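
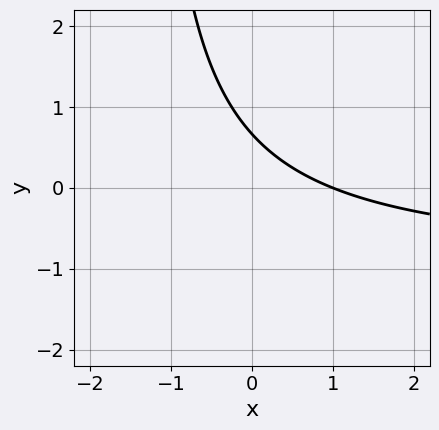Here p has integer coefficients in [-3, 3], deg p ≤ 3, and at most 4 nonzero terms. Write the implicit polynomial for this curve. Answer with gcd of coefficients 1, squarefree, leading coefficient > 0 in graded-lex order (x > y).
First, the degree is 2 — no degree-1 curve has this shape.
Then, checking where it meets the axes: it meets the x-axis at x = 1 (among the integer gridlines).
Finally, the integer polynomial consistent with all of this is the stated p.

2*x*y + 2*x + 3*y - 2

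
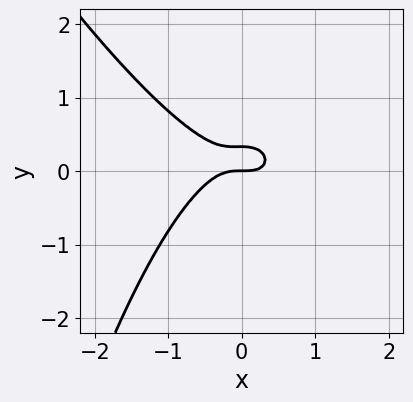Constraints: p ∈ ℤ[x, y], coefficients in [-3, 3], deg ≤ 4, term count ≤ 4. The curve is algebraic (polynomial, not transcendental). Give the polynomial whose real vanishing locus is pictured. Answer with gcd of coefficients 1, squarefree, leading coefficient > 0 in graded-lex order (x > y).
2*x^3 + x^2*y + 3*y^2 - y

(a) deg p = 3. No degree-2 curve has this shape.
(b) Observable constraints: it crosses the x-axis at the gridline x = 0; one y-axis crossing is at y = 0.
(c) These observations pin down the coefficients.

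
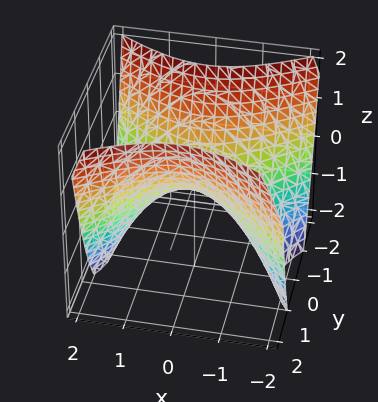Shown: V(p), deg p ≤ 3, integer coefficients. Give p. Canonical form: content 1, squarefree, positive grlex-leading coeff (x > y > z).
(a) deg p = 2. A saddle surface; a quadric.
(b) Symmetries: it's symmetric under y → −y, forcing even powers of y; the x ↦ −x reflection is a symmetry, so x appears only in even powers.
(c) From the axis intercepts and sections: one x-axis crossing is at x = 0; it meets the y-axis at y = 0 (among the integer gridlines); one z-axis crossing is at z = 0.
(d) Together with the visible shape, these determine p as stated.

2*x^2 - 3*y^2 + 3*z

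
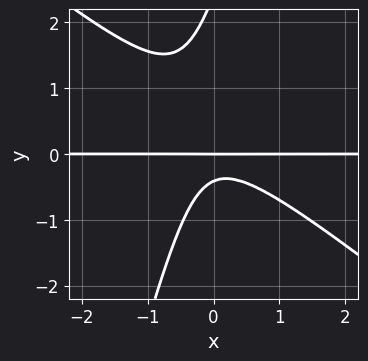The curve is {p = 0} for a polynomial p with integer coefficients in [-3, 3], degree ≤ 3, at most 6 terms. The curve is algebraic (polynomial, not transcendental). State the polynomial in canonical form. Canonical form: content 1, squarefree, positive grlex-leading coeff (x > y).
3*x^2*y + 3*x*y^2 - y^3 + 2*y^2 + y

(a) The degree is 3 — a generic line meets the curve in up to 3 points.
(b) Checking where it meets the axes: it crosses the y-axis at the gridline y = 0; the visible x-axis segment lies entirely on the curve.
(c) Assembling these constraints gives the stated polynomial.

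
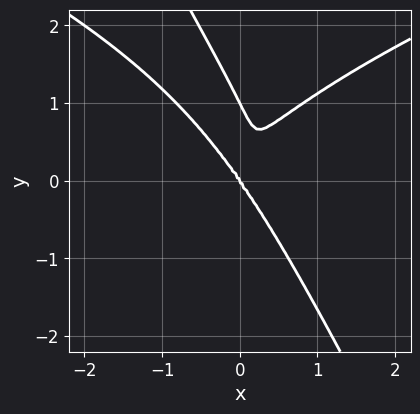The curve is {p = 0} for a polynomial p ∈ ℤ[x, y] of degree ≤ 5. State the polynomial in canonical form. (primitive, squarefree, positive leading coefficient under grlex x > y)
1. The degree is 4 — the shape is more complex than any degree-3 curve.
2. Observable constraints: among the integer gridlines, it crosses the y-axis at y ∈ {0, 1}; one x-axis crossing is at x = 0.
3. These observations pin down the coefficients.

2*x*y^3 + y^4 - 3*x^3 - y^3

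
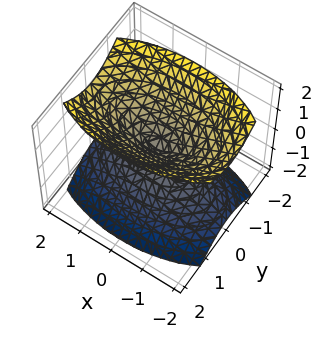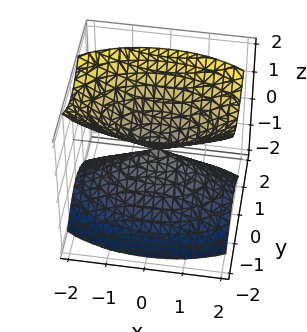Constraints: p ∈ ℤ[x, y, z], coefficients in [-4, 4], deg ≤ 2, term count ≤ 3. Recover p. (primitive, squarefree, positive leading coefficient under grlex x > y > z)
x^2 + 3*y^2 - 2*z^2

1. The picture has 2 separate pieces. Treating them together as one polynomial.
2. Degree: a double cone through the origin; a quadric, so deg p = 2.
3. Symmetries: mirror symmetry x ↦ −x ⇒ only even powers of x; the z ↦ −z reflection is a symmetry, so z appears only in even powers; it's symmetric under y → −y, forcing even powers of y.
4. Reading off the gridlines: one x-axis crossing is at x = 0; it crosses the z-axis at the gridline z = 0.
5. Assembling these constraints gives the stated polynomial.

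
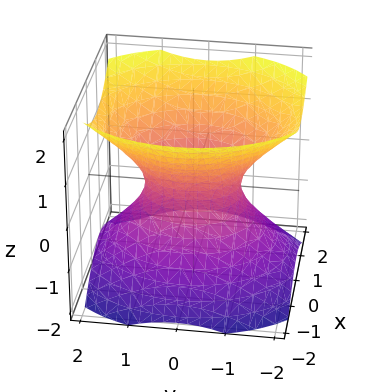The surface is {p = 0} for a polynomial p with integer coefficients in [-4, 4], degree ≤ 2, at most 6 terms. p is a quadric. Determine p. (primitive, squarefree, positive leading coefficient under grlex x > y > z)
3*x^2 + 2*y^2 - 3*z^2 - 2

Degree: an hourglass — one-sheet hyperboloid; a quadric, so deg p = 2.
Symmetries: mirror symmetry y ↦ −y ⇒ only even powers of y; the x ↦ −x reflection is a symmetry, so x appears only in even powers; mirror symmetry z ↦ −z ⇒ only even powers of z.
Reading off the gridlines: the y-axis gridline crossings are at y ∈ {-1, 1}; the surface avoids every integer z-axis point in the box.
Together with the visible shape, these determine p as stated.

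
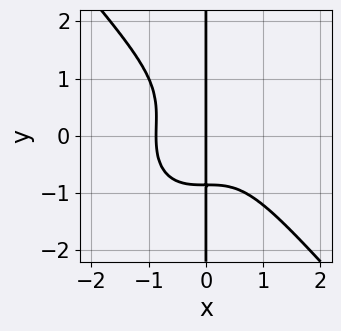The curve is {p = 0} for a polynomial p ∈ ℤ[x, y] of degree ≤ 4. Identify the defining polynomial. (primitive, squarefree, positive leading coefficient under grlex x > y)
3*x^4 + 2*x*y^3 - x*y^2 + 2*x

(a) The degree is 4 — the shape is more complex than any degree-3 curve.
(b) From the axis intercepts and sections: every point of the y-axis in the box is on the curve; it crosses the x-axis at the gridline x = 0.
(c) Assembling these constraints gives the stated polynomial.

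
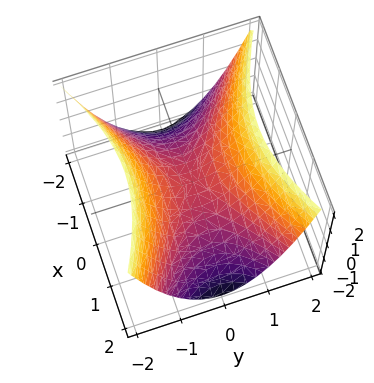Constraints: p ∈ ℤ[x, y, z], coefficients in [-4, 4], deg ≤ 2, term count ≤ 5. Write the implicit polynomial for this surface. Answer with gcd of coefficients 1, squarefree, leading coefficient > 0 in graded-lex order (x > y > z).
First, degree: a saddle surface; a quadric, so deg p = 2.
Next, symmetries: it's symmetric under x → −x, forcing even powers of x; the y ↦ −y reflection is a symmetry, so y appears only in even powers.
Then, reading off the gridlines: it meets the x-axis at x = 0 (among the integer gridlines); it crosses the y-axis at the gridline y = 0; one z-axis crossing is at z = 0.
Finally, together with the visible shape, these determine p as stated.

x^2 - 2*y^2 + 2*z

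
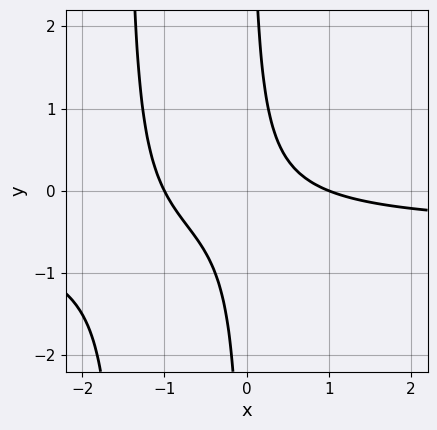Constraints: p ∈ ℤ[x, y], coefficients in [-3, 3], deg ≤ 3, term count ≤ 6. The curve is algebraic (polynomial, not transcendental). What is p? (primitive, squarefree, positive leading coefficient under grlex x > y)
2*x^2*y + x^2 + 3*x*y - 1

1. The degree is 3 — a generic line meets the curve in up to 3 points.
2. From the axis intercepts and sections: the x-axis gridline crossings are at x ∈ {-1, 1}; it misses every integer gridline on the y-axis.
3. The integer polynomial consistent with all of this is the stated p.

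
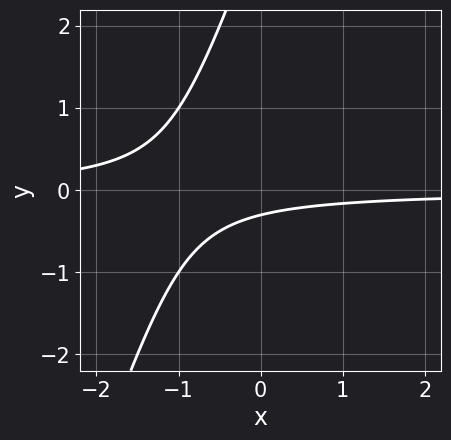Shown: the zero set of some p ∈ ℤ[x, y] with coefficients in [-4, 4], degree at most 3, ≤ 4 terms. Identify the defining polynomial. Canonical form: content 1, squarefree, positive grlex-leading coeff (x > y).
3*x*y - y^2 + 3*y + 1

(a) The degree is 2 — a generic line meets the curve in up to 2 points.
(b) Reading off the gridlines: it misses every integer gridline on the x-axis.
(c) Matching integer coefficients to the picture gives p.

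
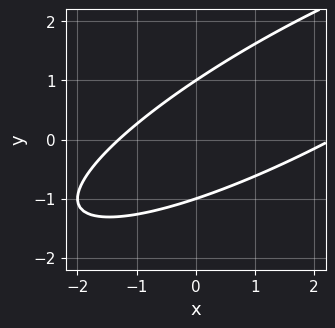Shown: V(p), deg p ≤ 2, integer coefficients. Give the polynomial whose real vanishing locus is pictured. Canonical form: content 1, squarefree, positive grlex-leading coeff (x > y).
x^2 - 3*x*y + 3*y^2 - x - 3

1. The degree is 2 — no degree-1 curve has this shape.
2. Observable constraints: the y-axis gridline crossings are at y ∈ {-1, 1}.
3. Fitting integer coefficients to these (and the overall shape) gives p.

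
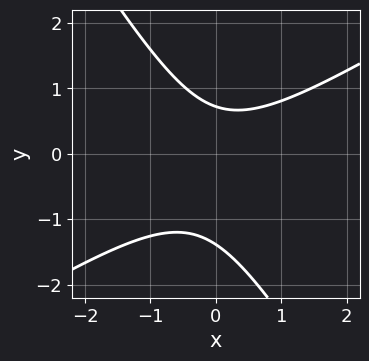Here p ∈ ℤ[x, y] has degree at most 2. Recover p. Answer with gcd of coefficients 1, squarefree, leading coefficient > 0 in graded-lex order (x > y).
deg p = 2.
Checking where it meets the axes: it misses every integer gridline on the x-axis.
The integer polynomial consistent with all of this is the stated p.

3*x^2 - 3*x*y - 3*y^2 - 2*y + 3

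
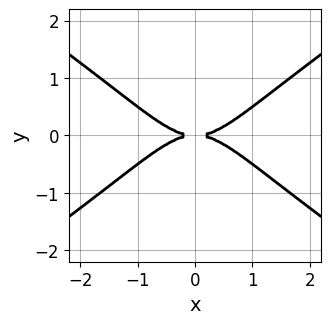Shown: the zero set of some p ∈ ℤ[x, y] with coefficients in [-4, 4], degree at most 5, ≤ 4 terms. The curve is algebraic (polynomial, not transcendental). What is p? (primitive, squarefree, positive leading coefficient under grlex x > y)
x^4 - 2*x^2*y^2 - 2*y^2

deg p = 4. No degree-3 curve has this shape.
Symmetries: it's symmetric under y → −y, forcing even powers of y; the x ↦ −x reflection is a symmetry, so x appears only in even powers.
From the visible intercepts: it meets the x-axis at x = 0 (among the integer gridlines); it meets the y-axis at y = 0 (among the integer gridlines).
Fitting integer coefficients to these (and the overall shape) gives p.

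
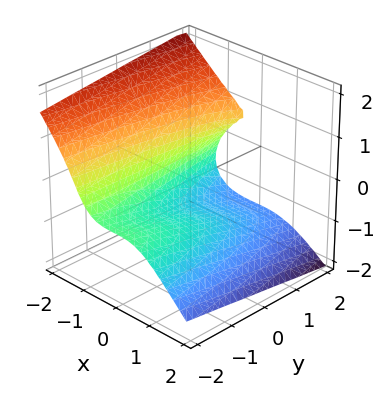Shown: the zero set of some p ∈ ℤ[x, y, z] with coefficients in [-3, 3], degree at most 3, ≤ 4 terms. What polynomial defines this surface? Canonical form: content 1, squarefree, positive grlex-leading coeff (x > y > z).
(a) The degree is 3 — the shape is more complex than any degree-2 surface.
(b) Observable constraints: it misses every integer gridline on the y-axis; it crosses the x-axis at the gridline x = -1.
(c) Together with the visible shape, these determine p as stated.

2*x^3 + 3*z^3 - 2*y*z + 2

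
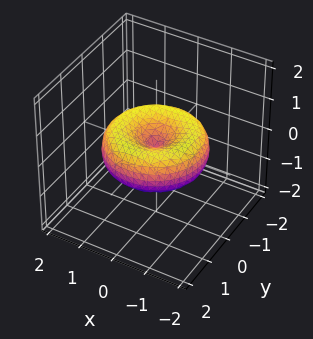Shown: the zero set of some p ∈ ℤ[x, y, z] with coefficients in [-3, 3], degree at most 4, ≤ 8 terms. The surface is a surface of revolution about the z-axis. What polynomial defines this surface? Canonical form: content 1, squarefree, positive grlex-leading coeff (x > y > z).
(a) The degree is 4 — the shape is more complex than any degree-3 surface.
(b) Symmetry: every cross-section ⟂ z is a circle, so x, y appear only via x² + y².
(c) From the axis intercepts and sections: one x-axis crossing is at x = 0; a circular section at z = 0 has radius between 1 and 2; it meets the z-axis at z = 0 (among the integer gridlines).
(d) Together with the visible shape, these determine p as stated.

x^4 + 2*x^2*y^2 + y^4 - 2*x^2 - 2*y^2 + 3*z^2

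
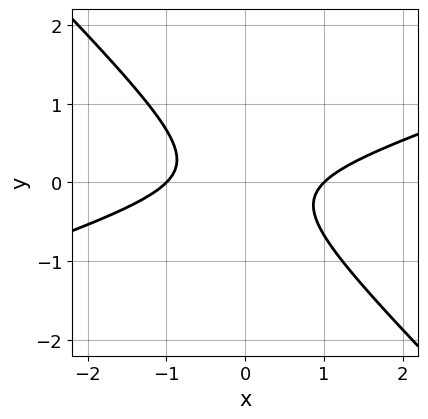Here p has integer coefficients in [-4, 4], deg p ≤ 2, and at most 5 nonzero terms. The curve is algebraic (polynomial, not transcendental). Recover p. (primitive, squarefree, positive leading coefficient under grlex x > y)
1. Degree: the shape is more complex than any degree-1 curve, so deg p = 2.
2. From the visible intercepts: it misses every integer gridline on the y-axis; among the integer gridlines, it crosses the x-axis at x ∈ {-1, 1}.
3. These observations pin down the coefficients.

x^2 - 2*x*y - 3*y^2 - 1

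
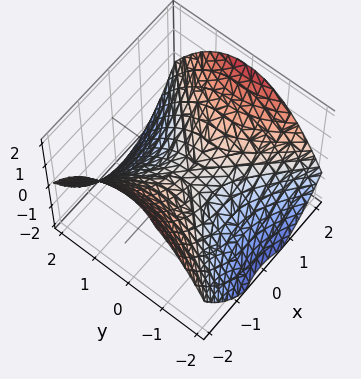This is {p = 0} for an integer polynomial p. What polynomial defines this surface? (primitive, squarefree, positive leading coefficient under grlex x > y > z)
x^2 - y^2 - 2*z

The degree is 2 — a hyperbolic paraboloid; a quadric.
Symmetries: the y ↦ −y reflection is a symmetry, so y appears only in even powers; the x ↦ −x reflection is a symmetry, so x appears only in even powers.
From the axis intercepts and sections: it meets the x-axis at x = 0 (among the integer gridlines); one z-axis crossing is at z = 0; one y-axis crossing is at y = 0.
Assembling these constraints gives the stated polynomial.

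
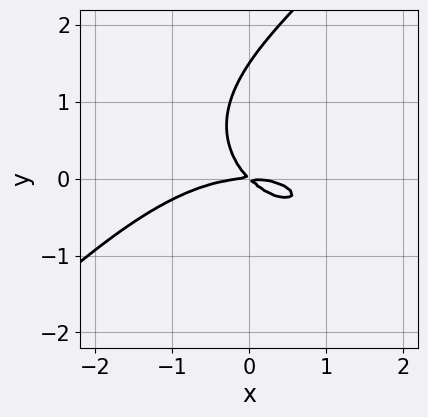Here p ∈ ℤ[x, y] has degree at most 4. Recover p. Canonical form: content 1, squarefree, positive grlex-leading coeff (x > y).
x^3 + x*y^2 - 2*y^3 + 3*x*y + 3*y^2

(a) deg p = 3. A generic line meets the curve in up to 3 points.
(b) From the axis intercepts and sections: it crosses the y-axis at the gridline y = 0; it crosses the x-axis at the gridline x = 0.
(c) These observations pin down the coefficients.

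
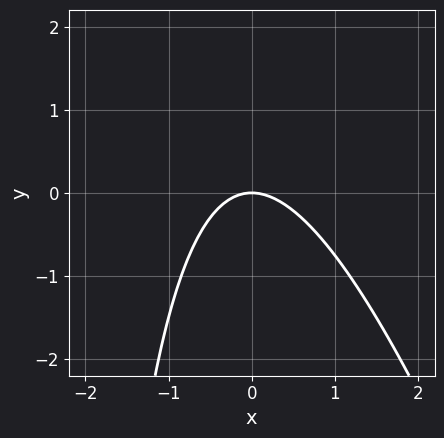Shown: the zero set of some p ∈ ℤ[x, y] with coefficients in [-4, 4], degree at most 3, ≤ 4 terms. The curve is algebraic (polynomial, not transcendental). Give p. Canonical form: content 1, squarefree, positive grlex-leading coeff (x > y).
3*x^2 + x*y + 3*y

First, the degree is 2 — the shape is more complex than any degree-1 curve.
Next, observable constraints: one x-axis crossing is at x = 0; one y-axis crossing is at y = 0.
Finally, the integer polynomial consistent with all of this is the stated p.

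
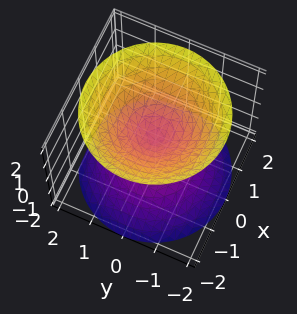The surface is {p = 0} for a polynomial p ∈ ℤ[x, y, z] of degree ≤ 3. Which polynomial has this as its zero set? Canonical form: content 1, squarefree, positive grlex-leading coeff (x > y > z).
x^2 + y^2 - z^2

1. There are 2 components.
2. The degree is 2 — a double cone through the origin; a quadric.
3. Symmetries: mirror symmetry z ↦ −z ⇒ only even powers of z; rotational symmetry about the z-axis ⇒ p depends on x, y only through x² + y².
4. From the visible intercepts: it meets the z-axis at z = 0 (among the integer gridlines); it crosses the x-axis at the gridline x = 0; it crosses the y-axis at the gridline y = 0; a circular section at z = 1 has radius exactly 1.
5. Solving for integer coefficients yields p as stated.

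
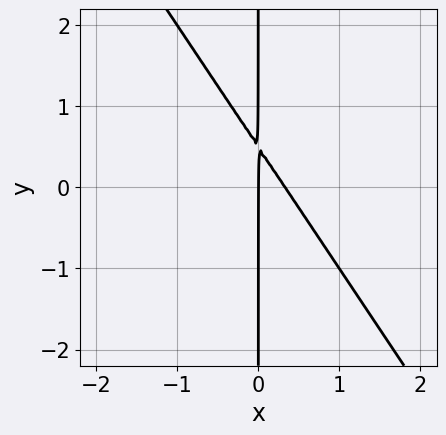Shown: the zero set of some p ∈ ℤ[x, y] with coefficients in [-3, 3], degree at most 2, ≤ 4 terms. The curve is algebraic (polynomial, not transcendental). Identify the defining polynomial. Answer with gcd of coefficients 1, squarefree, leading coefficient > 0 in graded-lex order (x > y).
3*x^2 + 2*x*y - x

Degree: the shape is more complex than any degree-1 curve, so deg p = 2.
Against the integer gridlines: one x-axis crossing is at x = 0; the visible y-axis segment lies entirely on the curve.
Together with the visible shape, these determine p as stated.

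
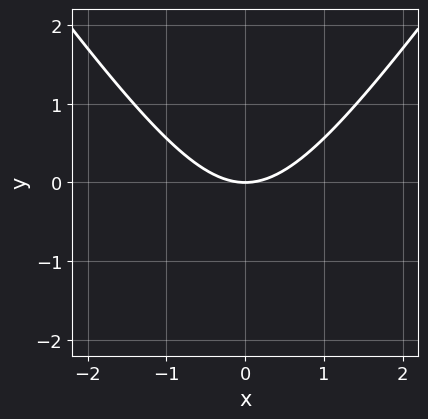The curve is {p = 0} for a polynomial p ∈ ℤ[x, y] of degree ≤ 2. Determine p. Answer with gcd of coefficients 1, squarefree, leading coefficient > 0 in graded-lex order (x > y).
First, degree: the shape is more complex than any degree-1 curve, so deg p = 2.
Then, symmetries: the x ↦ −x reflection is a symmetry, so x appears only in even powers.
Then, observable constraints: it meets the x-axis at x = 0 (among the integer gridlines); one y-axis crossing is at y = 0.
Finally, matching integer coefficients to the picture gives p.

2*x^2 - y^2 - 3*y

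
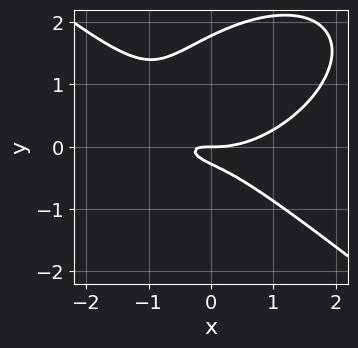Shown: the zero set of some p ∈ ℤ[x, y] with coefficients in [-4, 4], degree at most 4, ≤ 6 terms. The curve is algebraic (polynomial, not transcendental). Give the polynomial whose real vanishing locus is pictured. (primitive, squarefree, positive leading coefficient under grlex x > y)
x^3 + 2*y^3 - 2*x*y - 3*y^2 - y

First, the degree is 3 — a generic line meets the curve in up to 3 points.
Next, observable constraints: it crosses the y-axis at the gridline y = 0; one x-axis crossing is at x = 0.
Finally, together with the visible shape, these determine p as stated.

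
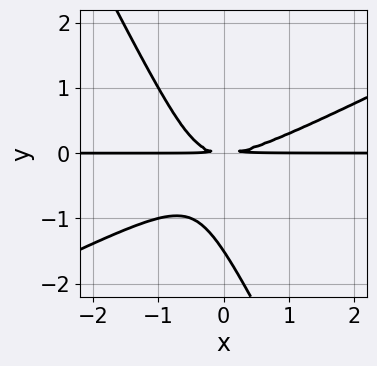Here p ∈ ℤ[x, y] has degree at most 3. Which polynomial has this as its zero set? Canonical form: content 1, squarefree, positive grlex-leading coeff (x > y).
2*x^2*y - 3*x*y^2 - 2*y^3 - 3*y^2

First, the degree is 3 — a generic line meets the curve in up to 3 points.
Then, from the visible intercepts: the visible x-axis segment lies entirely on the curve.
Finally, the integer polynomial consistent with all of this is the stated p.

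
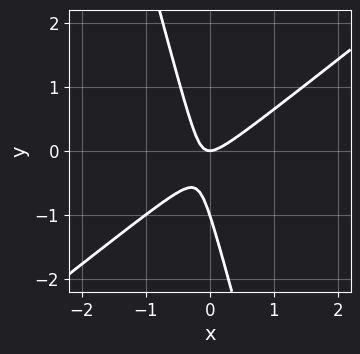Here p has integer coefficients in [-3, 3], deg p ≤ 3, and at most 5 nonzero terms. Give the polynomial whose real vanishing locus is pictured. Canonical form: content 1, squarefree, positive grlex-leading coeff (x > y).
3*x^2 - 3*x*y - y^2 - y

1. Degree: no degree-1 curve has this shape, so deg p = 2.
2. From the axis intercepts and sections: it meets the x-axis at x = 0 (among the integer gridlines); among the integer gridlines, it crosses the y-axis at y ∈ {-1, 0}.
3. These observations pin down the coefficients.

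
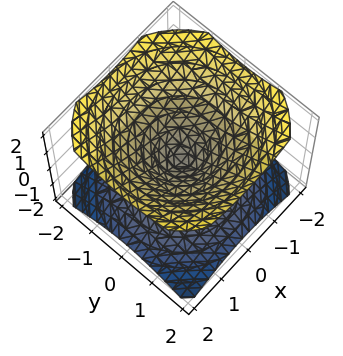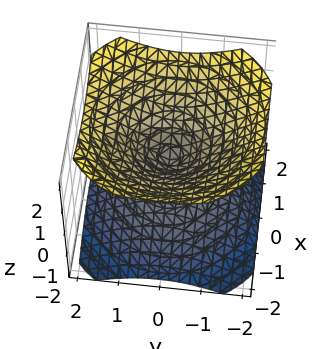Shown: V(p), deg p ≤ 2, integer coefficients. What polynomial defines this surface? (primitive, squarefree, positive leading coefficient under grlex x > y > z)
(a) There are 2 components. Treating them together as one polynomial.
(b) deg p = 2. Two nappes meeting at a single point; a quadric.
(c) Symmetries: it's symmetric under z → −z, forcing even powers of z; the surface is invariant under rotation about z: p = q(x² + y², z).
(d) Against the integer gridlines: it meets the x-axis at x = 0 (among the integer gridlines); it meets the y-axis at y = 0 (among the integer gridlines); one z-axis crossing is at z = 0.
(e) These observations pin down the coefficients.

2*x^2 + 2*y^2 - 3*z^2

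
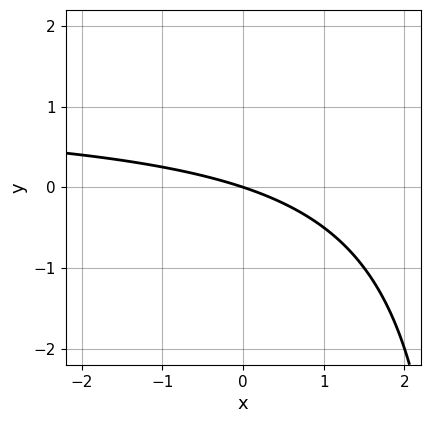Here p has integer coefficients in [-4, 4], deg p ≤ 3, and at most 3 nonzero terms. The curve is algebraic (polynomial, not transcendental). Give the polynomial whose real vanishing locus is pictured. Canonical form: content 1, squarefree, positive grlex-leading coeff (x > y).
x*y - x - 3*y

First, degree: the shape is more complex than any degree-1 curve, so deg p = 2.
Next, checking where it meets the axes: it meets the x-axis at x = 0 (among the integer gridlines); it crosses the y-axis at the gridline y = 0.
Finally, the integer polynomial consistent with all of this is the stated p.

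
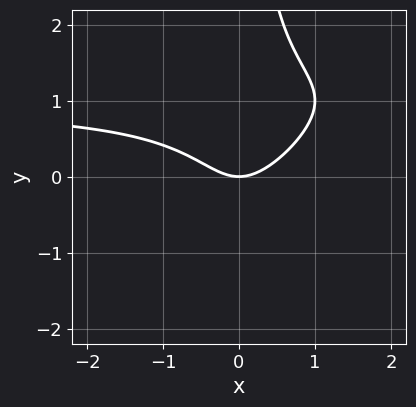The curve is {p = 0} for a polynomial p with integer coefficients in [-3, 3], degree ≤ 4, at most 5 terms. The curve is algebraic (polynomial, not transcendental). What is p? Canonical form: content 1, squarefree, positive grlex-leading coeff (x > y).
First, degree: the shape is more complex than any degree-2 curve, so deg p = 3.
Then, observable constraints: it meets the x-axis at x = 0 (among the integer gridlines); it meets the y-axis at y = 0 (among the integer gridlines).
Finally, fitting integer coefficients to these (and the overall shape) gives p.

x^2*y - x*y^2 - x^2 + y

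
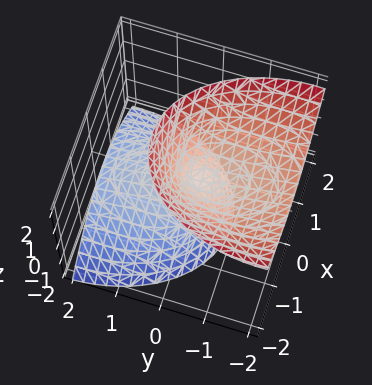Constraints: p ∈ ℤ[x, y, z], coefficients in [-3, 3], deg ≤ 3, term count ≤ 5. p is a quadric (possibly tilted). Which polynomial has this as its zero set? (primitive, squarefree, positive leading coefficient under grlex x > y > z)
2*x^2 + y^2 + 2*y*z - z^2

First, I count 2 distinct pieces. They look like related sheets of one shape, so recover p as a whole.
Then, the degree is 2 — a generic line meets the surface in up to 2 points.
Then, observable constraints: one x-axis crossing is at x = 0; it meets the z-axis at z = 0 (among the integer gridlines).
Finally, the integer polynomial consistent with all of this is the stated p.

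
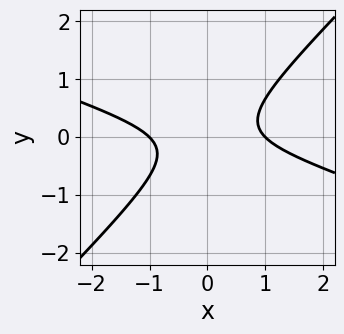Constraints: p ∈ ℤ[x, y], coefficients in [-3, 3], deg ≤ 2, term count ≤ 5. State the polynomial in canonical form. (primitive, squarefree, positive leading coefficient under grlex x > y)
x^2 + 2*x*y - 3*y^2 - 1

(a) The degree is 2 — the shape is more complex than any degree-1 curve.
(b) Reading off the gridlines: the x-axis gridline crossings are at x ∈ {-1, 1}; the curve avoids every integer y-axis point in the box.
(c) Matching integer coefficients to the picture gives p.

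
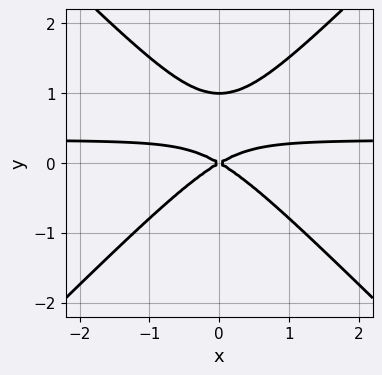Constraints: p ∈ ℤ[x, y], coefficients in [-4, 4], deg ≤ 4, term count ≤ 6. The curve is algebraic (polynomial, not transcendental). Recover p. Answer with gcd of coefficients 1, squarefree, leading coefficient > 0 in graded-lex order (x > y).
(a) Degree: the shape is more complex than any degree-2 curve, so deg p = 3.
(b) Symmetries: the x ↦ −x reflection is a symmetry, so x appears only in even powers.
(c) From the visible intercepts: the y-axis gridline crossings are at y ∈ {0, 1}; one x-axis crossing is at x = 0.
(d) Together with the visible shape, these determine p as stated.

3*x^2*y - 3*y^3 - x^2 + 3*y^2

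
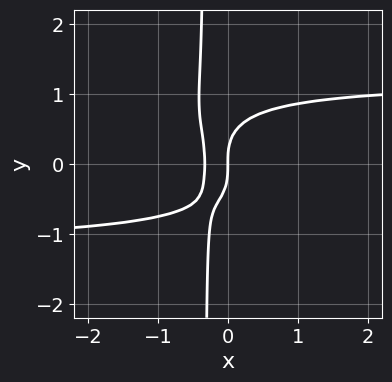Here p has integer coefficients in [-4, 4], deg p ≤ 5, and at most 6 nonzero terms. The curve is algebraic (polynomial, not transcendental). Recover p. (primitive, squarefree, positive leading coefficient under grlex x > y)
2*x^2*y^2 + 3*x*y^3 + y^3 - 3*x^2 - x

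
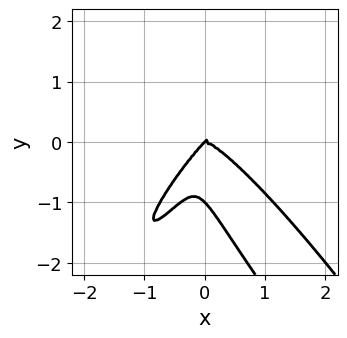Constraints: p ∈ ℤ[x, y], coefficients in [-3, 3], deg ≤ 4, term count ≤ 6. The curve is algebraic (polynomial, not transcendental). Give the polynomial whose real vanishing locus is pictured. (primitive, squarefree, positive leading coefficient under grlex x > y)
First, degree: no degree-3 curve has this shape, so deg p = 4.
Then, reading off the gridlines: one x-axis crossing is at x = 0; among the integer gridlines, it crosses the y-axis at y ∈ {-1, 0}.
Finally, solving for integer coefficients yields p as stated.

3*x^4 - 3*x^2*y^2 + y^4 - x*y^2 + y^3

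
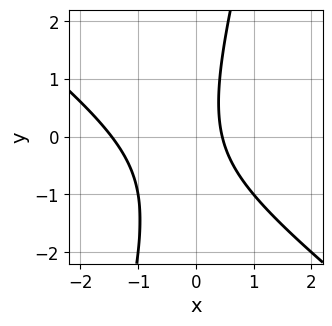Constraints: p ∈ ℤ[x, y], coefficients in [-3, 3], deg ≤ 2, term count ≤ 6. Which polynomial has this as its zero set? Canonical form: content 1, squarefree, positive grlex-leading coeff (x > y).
First, degree: a generic line meets the curve in up to 2 points, so deg p = 2.
Next, from the visible intercepts: the curve avoids every integer y-axis point in the box.
Finally, together with the visible shape, these determine p as stated.

3*x^2 + 3*x*y - y^2 + 3*x - 2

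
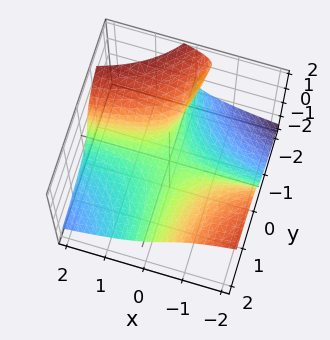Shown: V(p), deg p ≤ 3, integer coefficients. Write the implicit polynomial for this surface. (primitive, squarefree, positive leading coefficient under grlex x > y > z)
2*z^3 + 3*x*y + 2*y*z - 3*z^2 + 3*z

First, deg p = 3. No degree-2 surface has this shape.
Then, from the axis intercepts and sections: the visible x-axis segment lies entirely on the surface; every point of the y-axis in the box is on the surface.
Finally, solving for integer coefficients yields p as stated.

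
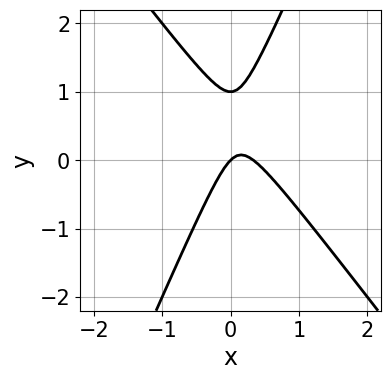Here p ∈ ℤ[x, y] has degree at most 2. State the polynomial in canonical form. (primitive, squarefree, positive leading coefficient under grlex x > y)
deg p = 2.
Checking where it meets the axes: the y-axis gridline crossings are at y ∈ {0, 1}; one x-axis crossing is at x = 0.
Assembling these constraints gives the stated polynomial.

3*x^2 + x*y - y^2 - x + y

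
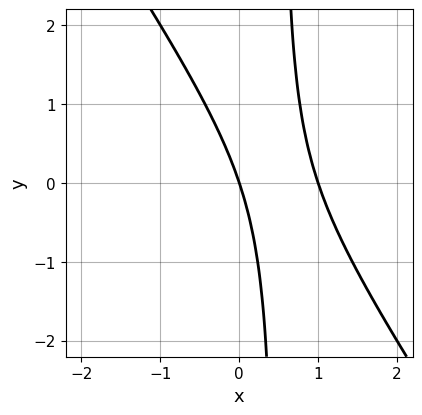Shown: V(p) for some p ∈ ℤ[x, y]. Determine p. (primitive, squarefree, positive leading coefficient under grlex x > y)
3*x^2 + 2*x*y - 3*x - y

Degree: the shape is more complex than any degree-1 curve, so deg p = 2.
Checking where it meets the axes: it meets the y-axis at y = 0 (among the integer gridlines); among the integer gridlines, it crosses the x-axis at x ∈ {0, 1}.
Putting this together gives p.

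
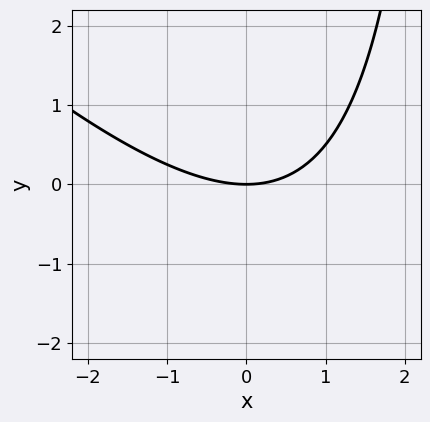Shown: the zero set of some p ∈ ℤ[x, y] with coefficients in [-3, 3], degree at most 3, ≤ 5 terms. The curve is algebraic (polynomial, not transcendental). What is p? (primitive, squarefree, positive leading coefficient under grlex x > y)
First, deg p = 2. A generic line meets the curve in up to 2 points.
Then, reading off the gridlines: one x-axis crossing is at x = 0; it crosses the y-axis at the gridline y = 0.
Finally, together with the visible shape, these determine p as stated.

x^2 + x*y - 3*y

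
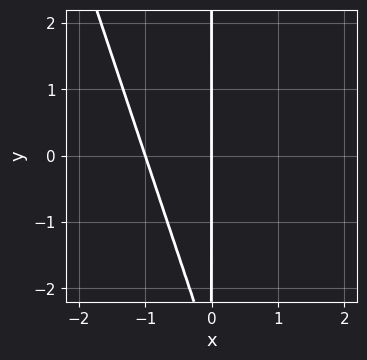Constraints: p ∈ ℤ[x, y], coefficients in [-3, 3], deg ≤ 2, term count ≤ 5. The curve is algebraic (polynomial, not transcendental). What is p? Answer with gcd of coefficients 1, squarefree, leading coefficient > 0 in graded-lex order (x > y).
(a) Degree: the shape is more complex than any degree-1 curve, so deg p = 2.
(b) Reading off the gridlines: the x-axis gridline crossings are at x ∈ {-1, 0}; every point of the y-axis in the box is on the curve.
(c) These observations pin down the coefficients.

3*x^2 + x*y + 3*x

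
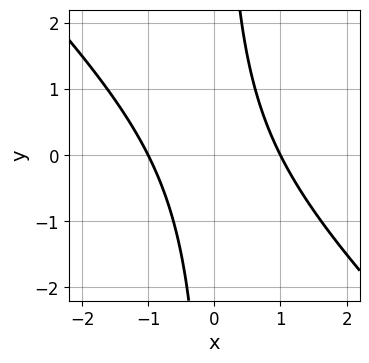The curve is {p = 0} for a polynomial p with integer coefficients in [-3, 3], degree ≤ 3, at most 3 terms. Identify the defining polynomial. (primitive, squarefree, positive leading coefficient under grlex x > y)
The degree is 2 — a generic line meets the curve in up to 2 points.
Against the integer gridlines: the x-axis gridline crossings are at x ∈ {-1, 1}; it misses every integer gridline on the y-axis.
The integer polynomial consistent with all of this is the stated p.

x^2 + x*y - 1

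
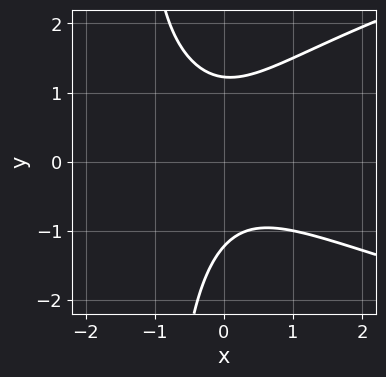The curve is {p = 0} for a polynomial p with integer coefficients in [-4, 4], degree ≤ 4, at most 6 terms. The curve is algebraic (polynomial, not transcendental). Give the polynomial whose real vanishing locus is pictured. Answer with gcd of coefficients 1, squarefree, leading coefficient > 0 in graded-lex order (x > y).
(a) Degree: a generic line meets the curve in up to 3 points, so deg p = 3.
(b) From the axis intercepts and sections: the curve avoids every integer x-axis point in the box.
(c) Assembling these constraints gives the stated polynomial.

2*x*y^2 - 3*x^2 - 2*x*y + 2*y^2 - 3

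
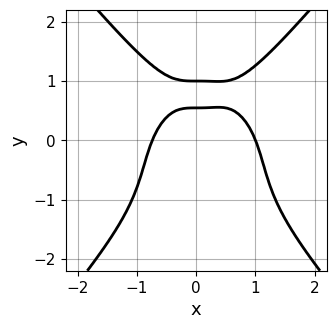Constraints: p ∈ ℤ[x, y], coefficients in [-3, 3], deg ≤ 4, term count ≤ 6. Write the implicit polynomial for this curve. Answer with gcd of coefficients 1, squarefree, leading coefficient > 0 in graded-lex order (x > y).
2*x^4 - y^4 - x^3 + 2*y - 1

(a) deg p = 4. The shape is more complex than any degree-3 curve.
(b) Checking where it meets the axes: it crosses the y-axis at the gridline y = 1; it meets the x-axis at x = 1 (among the integer gridlines).
(c) Assembling these constraints gives the stated polynomial.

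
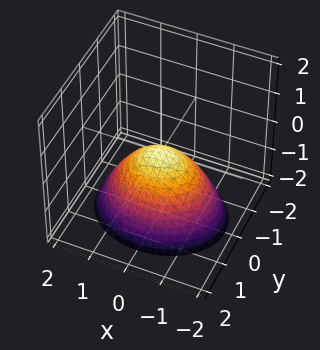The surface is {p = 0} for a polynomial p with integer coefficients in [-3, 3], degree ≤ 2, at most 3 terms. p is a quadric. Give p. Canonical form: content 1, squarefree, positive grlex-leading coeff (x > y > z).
(a) deg p = 2.
(b) Symmetries: mirror symmetry x ↦ −x ⇒ only even powers of x; it's symmetric under y → −y, forcing even powers of y.
(c) Reading off the gridlines: it crosses the z-axis at the gridline z = 0; one x-axis crossing is at x = 0.
(d) Putting this together gives p.

2*x^2 + 3*y^2 + 3*z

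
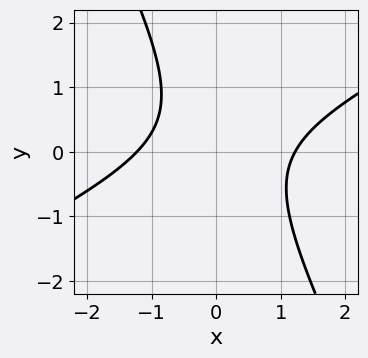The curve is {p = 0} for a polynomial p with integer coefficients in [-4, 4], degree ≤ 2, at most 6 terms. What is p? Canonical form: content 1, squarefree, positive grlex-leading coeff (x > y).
First, deg p = 2. No degree-1 curve has this shape.
Next, against the integer gridlines: it misses every integer gridline on the y-axis.
Finally, solving for integer coefficients yields p as stated.

2*x^2 - 3*x*y - 2*y^2 + y - 3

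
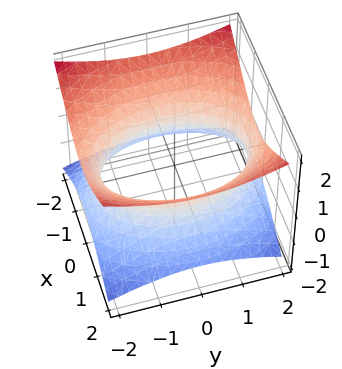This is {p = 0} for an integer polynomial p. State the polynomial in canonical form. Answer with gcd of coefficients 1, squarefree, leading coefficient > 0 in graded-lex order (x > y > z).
2*x^2 + y^2 - 3*z^2 - 3

1. The degree is 2 — an hourglass — one-sheet hyperboloid; a quadric.
2. Symmetries: the y ↦ −y reflection is a symmetry, so y appears only in even powers; it's symmetric under x → −x, forcing even powers of x; mirror symmetry z ↦ −z ⇒ only even powers of z.
3. From the axis intercepts and sections: the surface avoids every integer z-axis point in the box.
4. These observations pin down the coefficients.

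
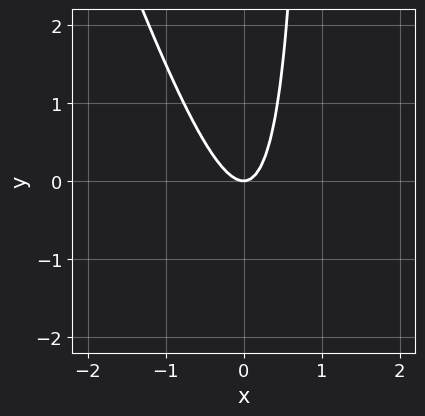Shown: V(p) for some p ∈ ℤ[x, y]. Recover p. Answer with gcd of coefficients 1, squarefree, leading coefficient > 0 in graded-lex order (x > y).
3*x^2 + x*y - y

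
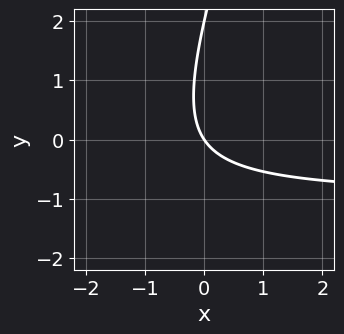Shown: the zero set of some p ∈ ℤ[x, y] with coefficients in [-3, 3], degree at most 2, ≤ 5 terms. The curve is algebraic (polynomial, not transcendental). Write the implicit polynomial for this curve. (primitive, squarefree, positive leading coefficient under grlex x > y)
Degree: no degree-1 curve has this shape, so deg p = 2.
From the axis intercepts and sections: the y-axis gridline crossings are at y ∈ {0, 2}; one x-axis crossing is at x = 0.
Solving for integer coefficients yields p as stated.

3*x*y - y^2 + 3*x + 2*y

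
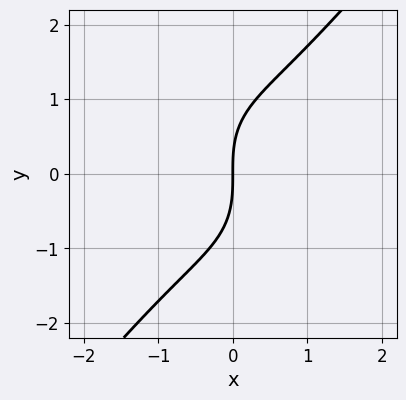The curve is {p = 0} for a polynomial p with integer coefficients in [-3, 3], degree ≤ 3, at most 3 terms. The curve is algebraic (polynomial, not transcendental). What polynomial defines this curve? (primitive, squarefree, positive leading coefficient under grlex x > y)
2*x^3 - y^3 + 3*x

The degree is 3 — no degree-2 curve has this shape.
Observable constraints: it crosses the y-axis at the gridline y = 0; it meets the x-axis at x = 0 (among the integer gridlines).
These observations pin down the coefficients.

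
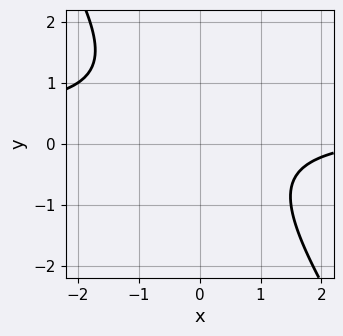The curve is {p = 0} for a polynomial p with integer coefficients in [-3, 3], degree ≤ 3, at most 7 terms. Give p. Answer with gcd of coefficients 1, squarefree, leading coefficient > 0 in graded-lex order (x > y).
1. The degree is 2 — no degree-1 curve has this shape.
2. Checking where it meets the axes: the curve avoids every integer x-axis point in the box; it misses every integer gridline on the y-axis.
3. Putting this together gives p.

3*x*y + 2*y^2 - x - y + 3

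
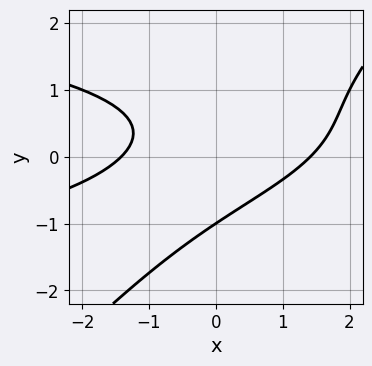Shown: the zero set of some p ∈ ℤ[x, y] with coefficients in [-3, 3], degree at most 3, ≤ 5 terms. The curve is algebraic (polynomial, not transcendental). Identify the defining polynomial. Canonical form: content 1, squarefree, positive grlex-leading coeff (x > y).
2*x*y^2 - 2*y^3 + x^2 - 2*x*y - 2

First, deg p = 3. The shape is more complex than any degree-2 curve.
Then, from the axis intercepts and sections: one y-axis crossing is at y = -1.
Finally, matching integer coefficients to the picture gives p.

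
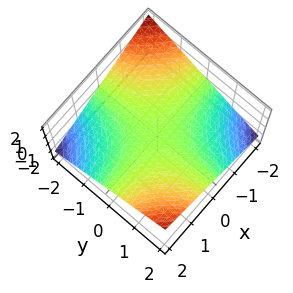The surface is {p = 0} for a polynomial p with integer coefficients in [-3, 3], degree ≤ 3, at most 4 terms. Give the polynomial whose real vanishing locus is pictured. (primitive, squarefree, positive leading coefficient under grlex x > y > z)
x*y - 3*z

Degree: a hyperbolic paraboloid; a quadric, so deg p = 2.
Reading off the gridlines: the visible x-axis segment lies entirely on the surface; the visible y-axis segment lies entirely on the surface.
Assembling these constraints gives the stated polynomial.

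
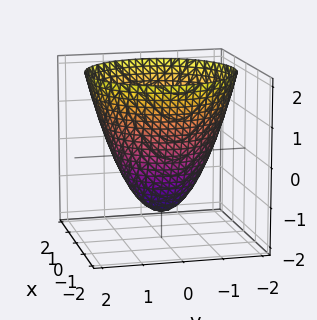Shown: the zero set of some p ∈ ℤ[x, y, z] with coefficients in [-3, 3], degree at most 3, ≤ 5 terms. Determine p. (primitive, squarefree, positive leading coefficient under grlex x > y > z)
2*x^2 + 2*y^2 - 2*z - 3

First, deg p = 2. No degree-1 surface has this shape.
Next, symmetries: every cross-section ⟂ z is a circle, so x, y appear only via x² + y².
Next, against the integer gridlines: a circular section at z = -1 has radius between 0 and 1.
Finally, matching integer coefficients to the picture gives p.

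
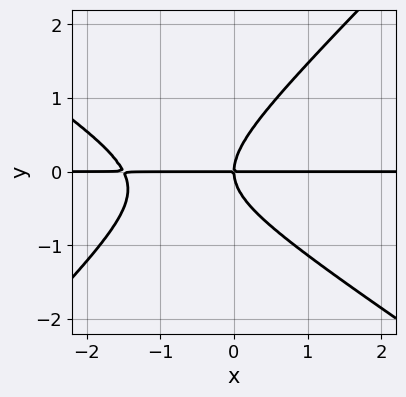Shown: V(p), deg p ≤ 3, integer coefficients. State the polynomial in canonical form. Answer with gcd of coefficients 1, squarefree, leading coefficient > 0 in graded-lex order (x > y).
2*x^2*y + x*y^2 - 3*y^3 + 3*x*y

deg p = 3. No degree-2 curve has this shape.
Reading off the gridlines: it crosses the y-axis at the gridline y = 0; the visible x-axis segment lies entirely on the curve.
Fitting integer coefficients to these (and the overall shape) gives p.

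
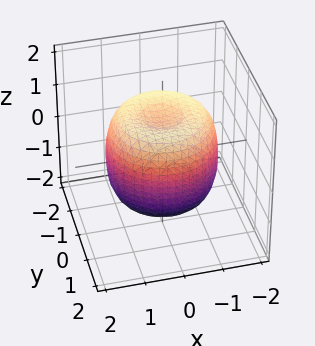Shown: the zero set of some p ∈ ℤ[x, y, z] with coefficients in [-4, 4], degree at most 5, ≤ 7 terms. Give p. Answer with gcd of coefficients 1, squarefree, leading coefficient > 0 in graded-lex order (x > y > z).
2*x^4 + 4*x^2*y^2 + 2*y^4 - 3*x^2 - 3*y^2 + 2*z^2 - 2

Degree: a generic line meets the surface in up to 4 points, so deg p = 4.
Symmetry: the z-axis is an axis of rotation, so x and y enter only as x² + y².
Checking where it meets the axes: a circular section at z = 1 has radius between 1 and 2; among the integer gridlines, it crosses the z-axis at z ∈ {-1, 1}.
The integer polynomial consistent with all of this is the stated p.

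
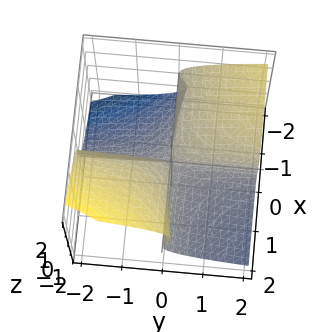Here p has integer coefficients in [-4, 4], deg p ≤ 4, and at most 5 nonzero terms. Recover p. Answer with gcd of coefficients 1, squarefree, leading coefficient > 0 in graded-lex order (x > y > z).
2*x*z^2 - 3*z^3 - 3*x*y

1. Degree: the shape is more complex than any degree-2 surface, so deg p = 3.
2. Against the integer gridlines: every point of the x-axis in the box is on the surface; it meets the z-axis at z = 0 (among the integer gridlines); every point of the y-axis in the box is on the surface.
3. Together with the visible shape, these determine p as stated.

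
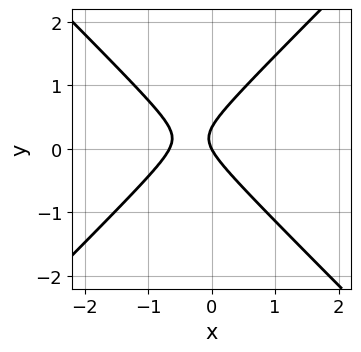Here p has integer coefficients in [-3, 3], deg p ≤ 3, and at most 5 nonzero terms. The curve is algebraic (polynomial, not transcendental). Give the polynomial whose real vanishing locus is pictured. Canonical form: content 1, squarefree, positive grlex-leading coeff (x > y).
3*x^2 - 3*y^2 + 2*x + y

The degree is 2 — the shape is more complex than any degree-1 curve.
From the axis intercepts and sections: it meets the y-axis at y = 0 (among the integer gridlines); it meets the x-axis at x = 0 (among the integer gridlines).
These observations pin down the coefficients.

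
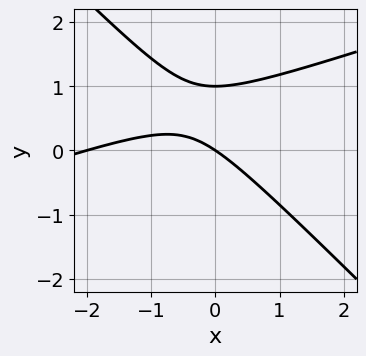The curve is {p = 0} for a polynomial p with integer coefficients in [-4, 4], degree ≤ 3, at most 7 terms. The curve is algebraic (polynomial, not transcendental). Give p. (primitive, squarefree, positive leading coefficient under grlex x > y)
x^2 - 2*x*y - 3*y^2 + 2*x + 3*y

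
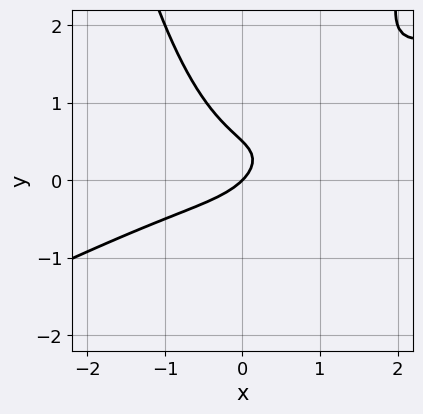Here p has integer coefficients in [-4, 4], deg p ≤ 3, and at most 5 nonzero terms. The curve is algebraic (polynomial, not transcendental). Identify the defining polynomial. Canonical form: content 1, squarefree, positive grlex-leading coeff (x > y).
1. Degree: a generic line meets the curve in up to 3 points, so deg p = 3.
2. From the axis intercepts and sections: it crosses the x-axis at the gridline x = 0; one y-axis crossing is at y = 0.
3. These observations pin down the coefficients.

x^3 - 2*x^2*y + 2*y^2 + x - y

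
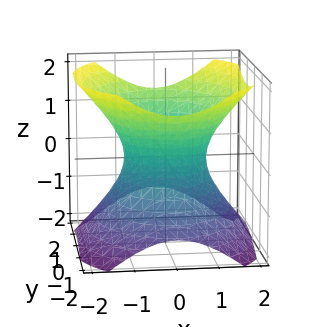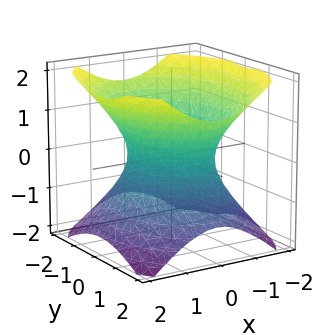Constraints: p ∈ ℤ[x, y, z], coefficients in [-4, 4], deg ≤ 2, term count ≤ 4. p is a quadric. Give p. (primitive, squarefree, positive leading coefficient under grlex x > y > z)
(a) deg p = 2. One connected sheet with a waist; a quadric.
(b) Symmetries: mirror symmetry x ↦ −x ⇒ only even powers of x; it's symmetric under z → −z, forcing even powers of z; the y ↦ −y reflection is a symmetry, so y appears only in even powers.
(c) Checking where it meets the axes: it misses every integer gridline on the z-axis; among the integer gridlines, it crosses the x-axis at x ∈ {-1, 1}.
(d) The integer polynomial consistent with all of this is the stated p.

3*x^2 + 2*y^2 - 3*z^2 - 3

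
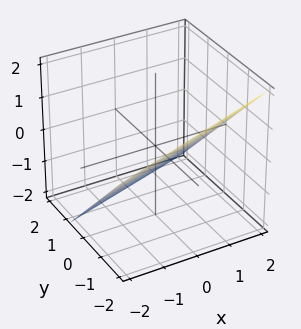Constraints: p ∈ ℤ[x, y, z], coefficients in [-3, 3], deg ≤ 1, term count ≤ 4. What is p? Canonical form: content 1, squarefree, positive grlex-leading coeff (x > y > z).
x - 3*y - 3*z - 2

Degree: the surface is flat (a plane), so deg p = 1.
From the axis intercepts and sections: it meets the x-axis at x = 2 (among the integer gridlines).
Assembling these constraints gives the stated polynomial.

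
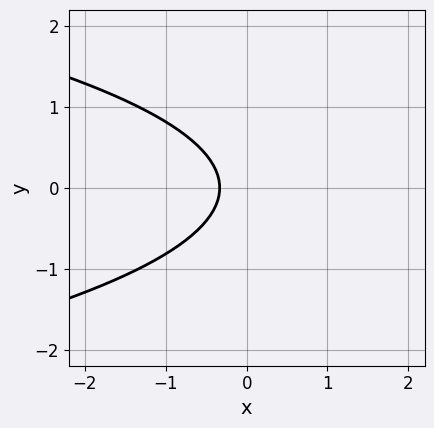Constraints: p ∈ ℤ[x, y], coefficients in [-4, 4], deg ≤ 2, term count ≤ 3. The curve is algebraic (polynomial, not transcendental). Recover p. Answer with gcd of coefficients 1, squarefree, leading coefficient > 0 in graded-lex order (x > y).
3*y^2 + 3*x + 1

(a) deg p = 2. A generic line meets the curve in up to 2 points.
(b) Symmetries: mirror symmetry y ↦ −y ⇒ only even powers of y.
(c) Checking where it meets the axes: no y-intercept at any integer in the box.
(d) Together with the visible shape, these determine p as stated.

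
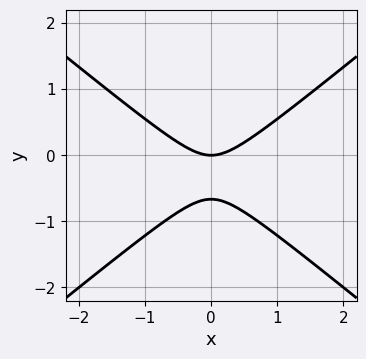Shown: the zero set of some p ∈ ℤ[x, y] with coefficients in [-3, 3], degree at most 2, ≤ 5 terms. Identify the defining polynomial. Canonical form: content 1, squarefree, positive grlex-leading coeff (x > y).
2*x^2 - 3*y^2 - 2*y

First, degree: a generic line meets the curve in up to 2 points, so deg p = 2.
Then, symmetries: mirror symmetry x ↦ −x ⇒ only even powers of x.
Next, from the axis intercepts and sections: one y-axis crossing is at y = 0; one x-axis crossing is at x = 0.
Finally, assembling these constraints gives the stated polynomial.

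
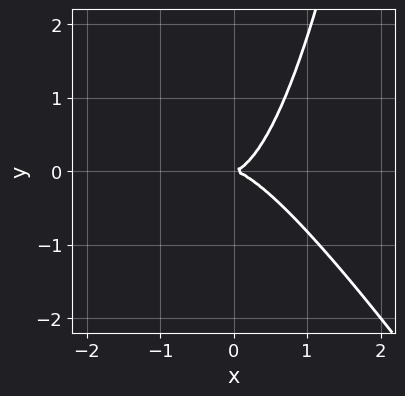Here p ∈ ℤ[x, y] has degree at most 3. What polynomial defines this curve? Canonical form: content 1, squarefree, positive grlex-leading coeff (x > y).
3*x^3 + 2*x^2*y - 2*y^2

(a) The degree is 3 — the shape is more complex than any degree-2 curve.
(b) Reading off the gridlines: it meets the x-axis at x = 0 (among the integer gridlines); one y-axis crossing is at y = 0.
(c) Matching integer coefficients to the picture gives p.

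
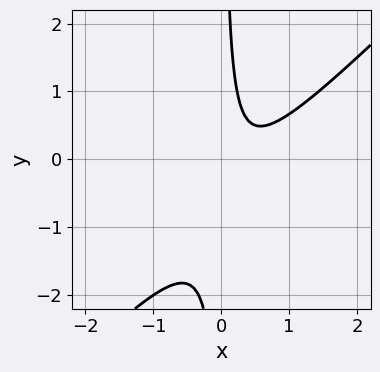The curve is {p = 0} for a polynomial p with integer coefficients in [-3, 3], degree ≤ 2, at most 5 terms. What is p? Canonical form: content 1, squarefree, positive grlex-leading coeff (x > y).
(a) deg p = 2. A generic line meets the curve in up to 2 points.
(b) Against the integer gridlines: the curve avoids every integer x-axis point in the box; the curve avoids every integer y-axis point in the box.
(c) Solving for integer coefficients yields p as stated.

3*x^2 - 3*x*y - 2*x + 1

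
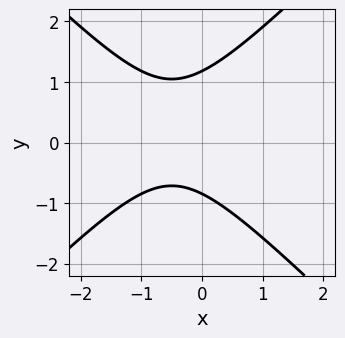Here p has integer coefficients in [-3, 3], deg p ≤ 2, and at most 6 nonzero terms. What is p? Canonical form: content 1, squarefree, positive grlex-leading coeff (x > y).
3*x^2 - 3*y^2 + 3*x + y + 3

1. The degree is 2 — the shape is more complex than any degree-1 curve.
2. From the visible intercepts: it misses every integer gridline on the x-axis.
3. Assembling these constraints gives the stated polynomial.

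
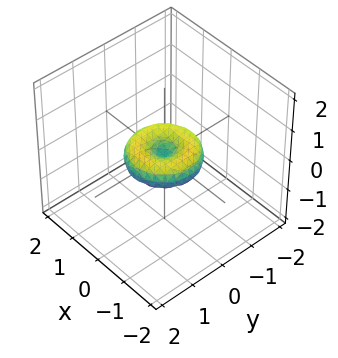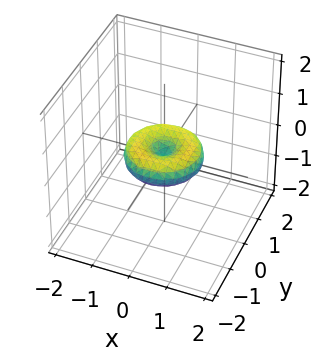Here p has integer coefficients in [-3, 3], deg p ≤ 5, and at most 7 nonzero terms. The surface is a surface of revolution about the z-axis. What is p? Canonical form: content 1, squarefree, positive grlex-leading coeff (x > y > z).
x^4 + 2*x^2*y^2 + y^4 - x^2 - y^2 + 2*z^2

The degree is 4 — no degree-3 surface has this shape.
By symmetry, the z-axis is an axis of rotation, so x and y enter only as x² + y².
Reading off the gridlines: a circular section at z = 0 has radius exactly 1; among the integer gridlines, it crosses the x-axis at x ∈ {-1, 0, 1}; it crosses the z-axis at the gridline z = 0.
Fitting integer coefficients to these (and the overall shape) gives p. Check: (0, 1, 0) on the y-axis lies on the surface, and p(0, 1, 0) = 0. ✓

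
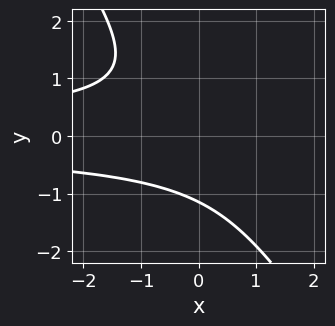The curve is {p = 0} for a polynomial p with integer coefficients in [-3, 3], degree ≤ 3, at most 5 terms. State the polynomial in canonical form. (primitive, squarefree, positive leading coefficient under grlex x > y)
3*x*y^2 + 2*y^3 + 3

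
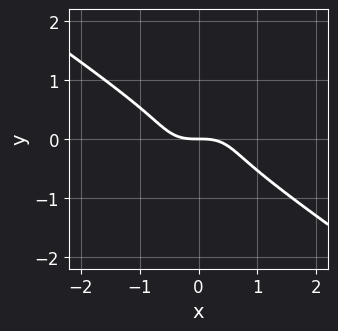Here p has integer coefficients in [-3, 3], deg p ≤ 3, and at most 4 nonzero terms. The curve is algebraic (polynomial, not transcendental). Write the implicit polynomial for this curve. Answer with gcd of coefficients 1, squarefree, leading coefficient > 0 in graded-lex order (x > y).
x^3 + 3*y^3 + y

(a) deg p = 3.
(b) From the axis intercepts and sections: one y-axis crossing is at y = 0; it crosses the x-axis at the gridline x = 0.
(c) Assembling these constraints gives the stated polynomial.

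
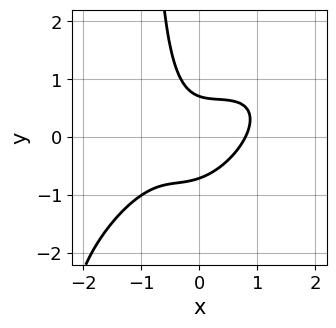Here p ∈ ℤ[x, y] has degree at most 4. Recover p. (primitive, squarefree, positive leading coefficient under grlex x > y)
2*x^3 - 3*x^2*y + 2*x*y^2 + 2*y^2 - 1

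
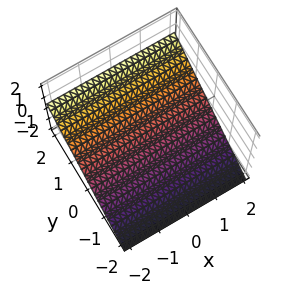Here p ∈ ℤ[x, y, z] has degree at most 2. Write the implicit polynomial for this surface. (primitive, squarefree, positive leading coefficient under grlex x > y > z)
2*y - 3*z - 2

First, degree: every cross-section is a straight line — this is a plane, so deg p = 1.
Next, against the integer gridlines: no x-intercept at any integer in the box; it meets the y-axis at y = 1 (among the integer gridlines).
Finally, the integer polynomial consistent with all of this is the stated p.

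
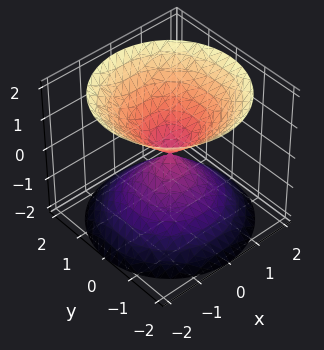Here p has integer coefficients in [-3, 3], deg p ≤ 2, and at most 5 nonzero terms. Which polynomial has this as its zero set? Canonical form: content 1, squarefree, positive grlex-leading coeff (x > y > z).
x^2 + y^2 - z^2

1. The picture has 2 separate pieces.
2. deg p = 2.
3. Symmetries: it's symmetric under z → −z, forcing even powers of z; the surface is invariant under rotation about z: p = q(x² + y², z).
4. Observable constraints: a circular section at z = -1 has radius exactly 1; it meets the y-axis at y = 0 (among the integer gridlines); one x-axis crossing is at x = 0.
5. Putting this together gives p.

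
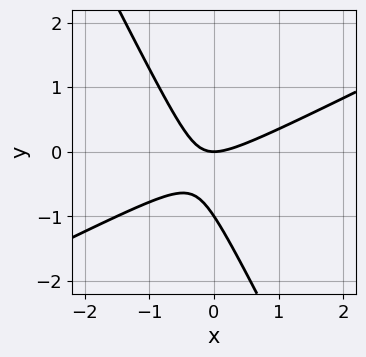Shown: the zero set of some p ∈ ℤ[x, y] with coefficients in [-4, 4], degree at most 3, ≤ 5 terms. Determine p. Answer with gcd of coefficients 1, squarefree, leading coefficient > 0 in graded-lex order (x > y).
2*x^2 - 3*x*y - 2*y^2 - 2*y

First, the degree is 2 — the shape is more complex than any degree-1 curve.
Then, from the visible intercepts: one x-axis crossing is at x = 0; among the integer gridlines, it crosses the y-axis at y ∈ {-1, 0}.
Finally, together with the visible shape, these determine p as stated.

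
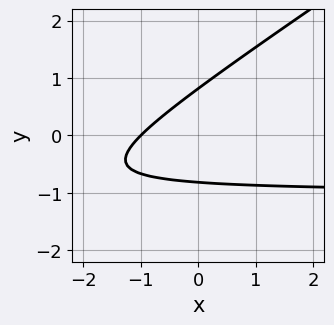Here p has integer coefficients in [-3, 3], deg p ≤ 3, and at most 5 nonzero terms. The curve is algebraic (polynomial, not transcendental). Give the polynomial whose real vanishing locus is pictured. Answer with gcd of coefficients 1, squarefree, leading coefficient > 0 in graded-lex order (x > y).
2*x*y - 3*y^2 + 2*x + 2

deg p = 2. A generic line meets the curve in up to 2 points.
Checking where it meets the axes: one x-axis crossing is at x = -1.
Putting this together gives p.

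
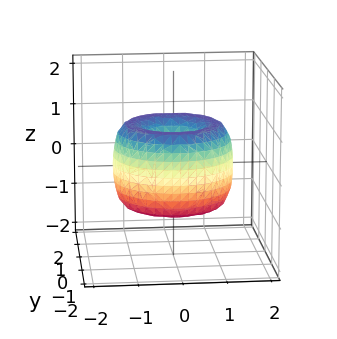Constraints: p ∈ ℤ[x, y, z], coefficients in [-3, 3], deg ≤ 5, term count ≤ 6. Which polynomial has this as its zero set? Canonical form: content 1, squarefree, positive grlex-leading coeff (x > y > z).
x^4 + 2*x^2*y^2 + y^4 - 2*x^2 - 2*y^2 + z^2

First, deg p = 4. The shape is more complex than any degree-3 surface.
Then, by symmetry, the z-axis is an axis of rotation, so x and y enter only as x² + y².
Then, from the axis intercepts and sections: one x-axis crossing is at x = 0; it crosses the y-axis at the gridline y = 0.
Finally, putting this together gives p.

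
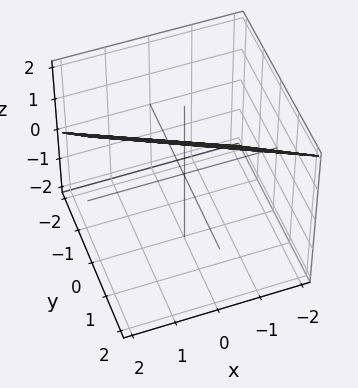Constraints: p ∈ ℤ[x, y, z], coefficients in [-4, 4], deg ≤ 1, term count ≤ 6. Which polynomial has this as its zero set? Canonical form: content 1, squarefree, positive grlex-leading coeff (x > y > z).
x + 2*y - 2*z + 2

First, the degree is 1 — the surface is flat (a plane).
Then, reading off the gridlines: it crosses the x-axis at the gridline x = -2; one y-axis crossing is at y = -1; one z-axis crossing is at z = 1.
Finally, assembling these constraints gives the stated polynomial.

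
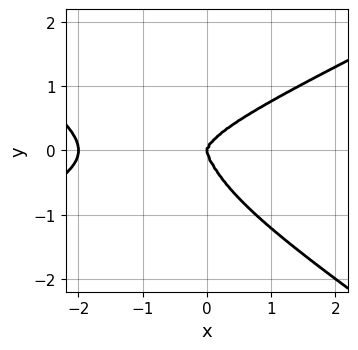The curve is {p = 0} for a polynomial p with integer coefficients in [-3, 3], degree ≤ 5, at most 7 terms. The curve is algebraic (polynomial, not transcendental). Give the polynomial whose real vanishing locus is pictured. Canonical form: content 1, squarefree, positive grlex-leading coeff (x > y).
Degree: no degree-3 curve has this shape, so deg p = 4.
Checking where it meets the axes: the x-axis gridline crossings are at x ∈ {-2, 0}; it meets the y-axis at y = 0 (among the integer gridlines).
Matching integer coefficients to the picture gives p.

x^4 - 3*x^2*y^2 - 2*x*y^3 - y^4 + 2*x^3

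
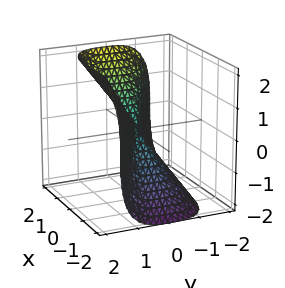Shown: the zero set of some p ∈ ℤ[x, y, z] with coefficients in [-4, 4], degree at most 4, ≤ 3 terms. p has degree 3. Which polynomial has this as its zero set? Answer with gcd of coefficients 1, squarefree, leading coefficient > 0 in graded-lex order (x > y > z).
1. Degree: a generic line meets the surface in up to 3 points, so deg p = 3.
2. Observable constraints: it crosses the z-axis at the gridline z = 0; one y-axis crossing is at y = 0.
3. Matching integer coefficients to the picture gives p.

x^3 + 3*y^3 - z^3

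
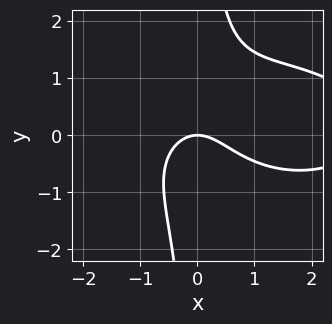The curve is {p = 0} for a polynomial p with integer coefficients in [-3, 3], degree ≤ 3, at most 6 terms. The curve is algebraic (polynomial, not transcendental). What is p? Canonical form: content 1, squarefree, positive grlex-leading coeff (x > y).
(a) deg p = 3. No degree-2 curve has this shape.
(b) From the visible intercepts: one x-axis crossing is at x = 0; it crosses the y-axis at the gridline y = 0.
(c) Fitting integer coefficients to these (and the overall shape) gives p.

x^3 + 3*x*y^2 - 3*x^2 - 3*y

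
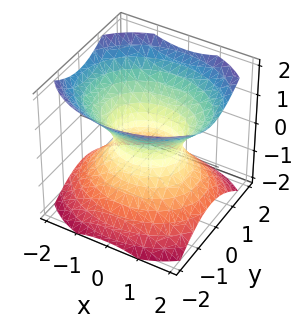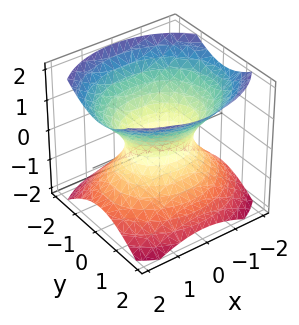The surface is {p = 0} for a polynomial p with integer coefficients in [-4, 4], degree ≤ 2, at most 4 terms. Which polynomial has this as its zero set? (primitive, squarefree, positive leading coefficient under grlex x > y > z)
2*x^2 + 3*y^2 - 3*z^2 - 2

(a) Degree: an hourglass — one-sheet hyperboloid; a quadric, so deg p = 2.
(b) Symmetries: mirror symmetry x ↦ −x ⇒ only even powers of x; the y ↦ −y reflection is a symmetry, so y appears only in even powers; it's symmetric under z → −z, forcing even powers of z.
(c) Against the integer gridlines: it misses every integer gridline on the z-axis; among the integer gridlines, it crosses the x-axis at x ∈ {-1, 1}.
(d) Together with the visible shape, these determine p as stated.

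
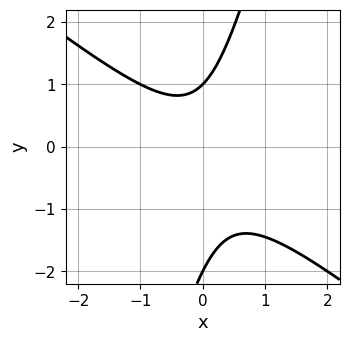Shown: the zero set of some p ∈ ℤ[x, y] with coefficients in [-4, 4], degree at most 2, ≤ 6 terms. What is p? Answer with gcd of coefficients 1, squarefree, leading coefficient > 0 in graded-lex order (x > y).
3*x^2 + 3*x*y - y^2 - y + 2

1. deg p = 2. No degree-1 curve has this shape.
2. Reading off the gridlines: the y-axis gridline crossings are at y ∈ {-2, 1}; no x-intercept at any integer in the box.
3. Assembling these constraints gives the stated polynomial.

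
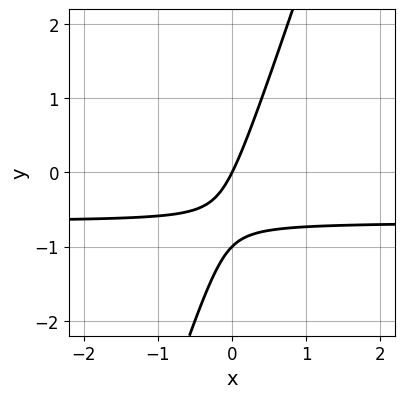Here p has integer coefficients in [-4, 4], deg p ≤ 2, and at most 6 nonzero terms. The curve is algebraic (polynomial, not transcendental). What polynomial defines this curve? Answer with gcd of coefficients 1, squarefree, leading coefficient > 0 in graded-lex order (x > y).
First, degree: no degree-1 curve has this shape, so deg p = 2.
Then, against the integer gridlines: it meets the x-axis at x = 0 (among the integer gridlines); the y-axis gridline crossings are at y ∈ {-1, 0}.
Finally, solving for integer coefficients yields p as stated.

3*x*y - y^2 + 2*x - y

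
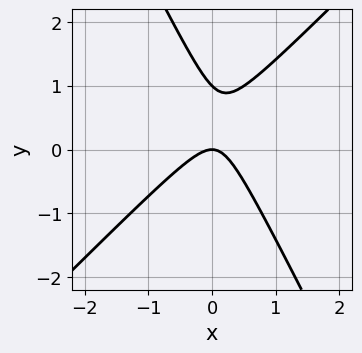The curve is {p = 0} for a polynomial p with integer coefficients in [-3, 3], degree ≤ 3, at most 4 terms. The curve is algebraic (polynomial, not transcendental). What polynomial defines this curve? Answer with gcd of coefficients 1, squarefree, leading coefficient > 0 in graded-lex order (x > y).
(a) The degree is 2 — no degree-1 curve has this shape.
(b) Checking where it meets the axes: it crosses the x-axis at the gridline x = 0; among the integer gridlines, it crosses the y-axis at y ∈ {0, 1}.
(c) Together with the visible shape, these determine p as stated.

2*x^2 - x*y - y^2 + y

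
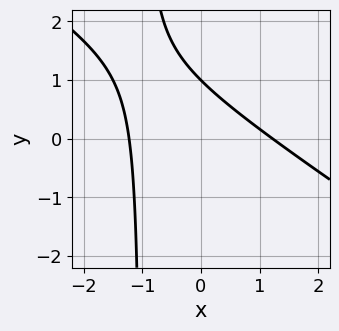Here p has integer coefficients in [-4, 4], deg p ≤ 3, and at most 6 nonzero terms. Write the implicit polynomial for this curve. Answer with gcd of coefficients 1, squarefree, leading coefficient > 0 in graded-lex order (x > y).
2*x^2 + 3*x*y + 3*y - 3

Degree: no degree-1 curve has this shape, so deg p = 2.
Checking where it meets the axes: it crosses the y-axis at the gridline y = 1.
Solving for integer coefficients yields p as stated.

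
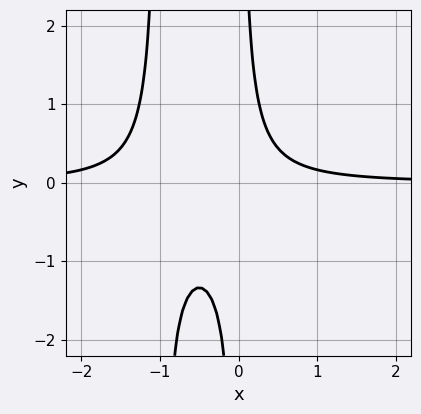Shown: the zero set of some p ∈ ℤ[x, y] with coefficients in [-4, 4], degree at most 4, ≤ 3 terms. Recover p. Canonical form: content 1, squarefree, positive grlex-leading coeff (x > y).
(a) Degree: no degree-2 curve has this shape, so deg p = 3.
(b) Against the integer gridlines: the curve avoids every integer x-axis point in the box; the curve avoids every integer y-axis point in the box.
(c) The integer polynomial consistent with all of this is the stated p.

3*x^2*y + 3*x*y - 1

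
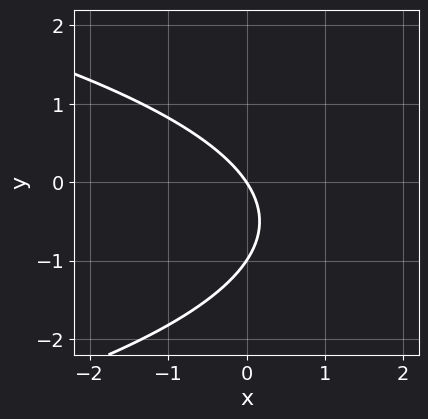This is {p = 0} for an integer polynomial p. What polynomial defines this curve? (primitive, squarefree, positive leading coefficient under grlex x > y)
2*y^2 + 3*x + 2*y

First, degree: the shape is more complex than any degree-1 curve, so deg p = 2.
Then, from the axis intercepts and sections: it meets the x-axis at x = 0 (among the integer gridlines); among the integer gridlines, it crosses the y-axis at y ∈ {-1, 0}.
Finally, putting this together gives p.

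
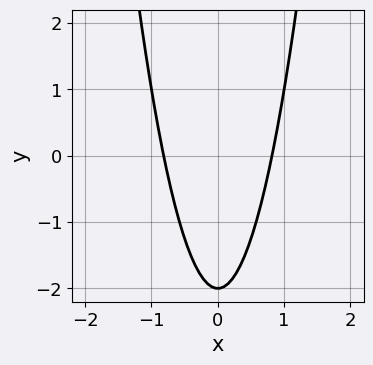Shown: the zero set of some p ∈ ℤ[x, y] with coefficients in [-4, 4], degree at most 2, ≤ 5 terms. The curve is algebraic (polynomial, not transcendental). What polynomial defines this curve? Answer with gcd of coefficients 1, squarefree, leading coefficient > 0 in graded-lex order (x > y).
3*x^2 - y - 2

(a) Degree: no degree-1 curve has this shape, so deg p = 2.
(b) Symmetries: mirror symmetry x ↦ −x ⇒ only even powers of x.
(c) Checking where it meets the axes: it meets the y-axis at y = -2 (among the integer gridlines).
(d) Fitting integer coefficients to these (and the overall shape) gives p.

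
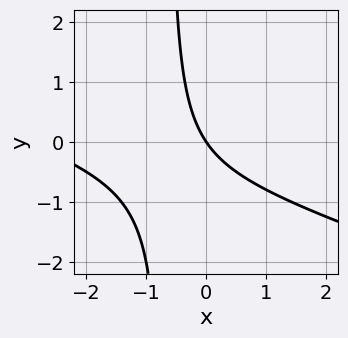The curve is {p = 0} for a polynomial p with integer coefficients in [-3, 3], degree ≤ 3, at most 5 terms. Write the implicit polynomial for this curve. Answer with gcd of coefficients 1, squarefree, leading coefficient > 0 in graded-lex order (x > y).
x^2 + 3*x*y + 3*x + 2*y

First, degree: the shape is more complex than any degree-1 curve, so deg p = 2.
Then, reading off the gridlines: it meets the x-axis at x = 0 (among the integer gridlines); it crosses the y-axis at the gridline y = 0.
Finally, fitting integer coefficients to these (and the overall shape) gives p.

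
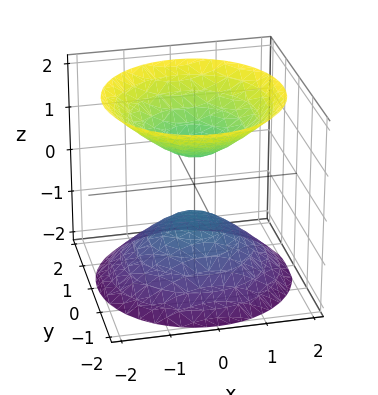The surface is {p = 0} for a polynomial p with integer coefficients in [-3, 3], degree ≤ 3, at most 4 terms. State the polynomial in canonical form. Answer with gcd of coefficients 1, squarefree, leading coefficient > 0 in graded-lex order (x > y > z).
2*x^2 + 2*y^2 - 2*z^2 + 1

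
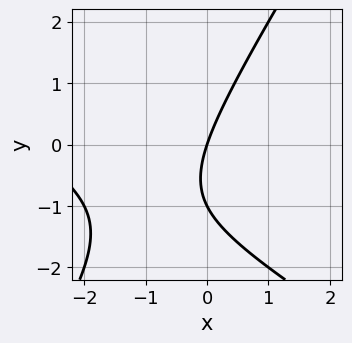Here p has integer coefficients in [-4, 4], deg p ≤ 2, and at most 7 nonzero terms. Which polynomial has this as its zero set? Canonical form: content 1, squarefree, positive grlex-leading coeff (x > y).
x^2 + x*y - y^2 + 3*x - y

The degree is 2 — a generic line meets the curve in up to 2 points.
From the visible intercepts: the y-axis gridline crossings are at y ∈ {-1, 0}; it meets the x-axis at x = 0 (among the integer gridlines).
Solving for integer coefficients yields p as stated.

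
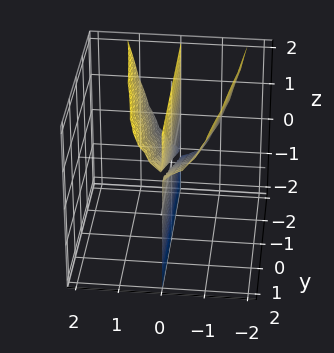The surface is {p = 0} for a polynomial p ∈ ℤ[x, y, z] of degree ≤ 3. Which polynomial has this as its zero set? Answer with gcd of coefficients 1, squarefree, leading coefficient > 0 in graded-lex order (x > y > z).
3*x^3 + x^2 + x*y - 2*x*z

(a) The picture has 2 separate pieces.
(b) Degree: a generic line meets the surface in up to 3 points, so deg p = 3.
(c) From the visible intercepts: every point of the y-axis in the box is on the surface; the visible z-axis segment lies entirely on the surface.
(d) Together with the visible shape, these determine p as stated.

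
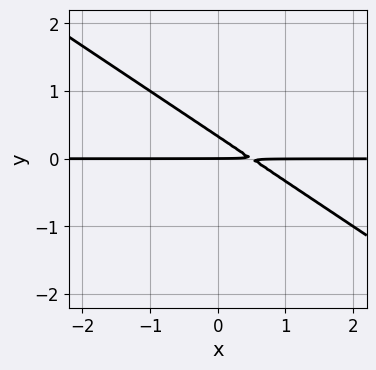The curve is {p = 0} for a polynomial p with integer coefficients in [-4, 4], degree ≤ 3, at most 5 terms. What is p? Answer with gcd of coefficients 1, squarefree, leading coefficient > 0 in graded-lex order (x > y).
2*x*y + 3*y^2 - y

The degree is 2 — the shape is more complex than any degree-1 curve.
Against the integer gridlines: the visible x-axis segment lies entirely on the curve; it crosses the y-axis at the gridline y = 0.
Assembling these constraints gives the stated polynomial.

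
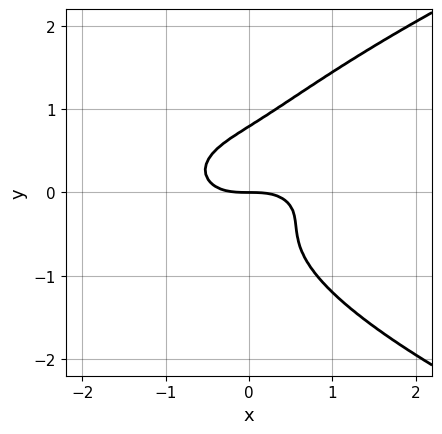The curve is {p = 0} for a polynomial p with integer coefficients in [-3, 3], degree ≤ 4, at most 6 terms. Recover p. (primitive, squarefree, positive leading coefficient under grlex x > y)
First, deg p = 4. A generic line meets the curve in up to 4 points.
Then, checking where it meets the axes: it crosses the y-axis at the gridline y = 0; it crosses the x-axis at the gridline x = 0.
Finally, the integer polynomial consistent with all of this is the stated p.

2*y^4 - x^3 - 3*x*y^2 - y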